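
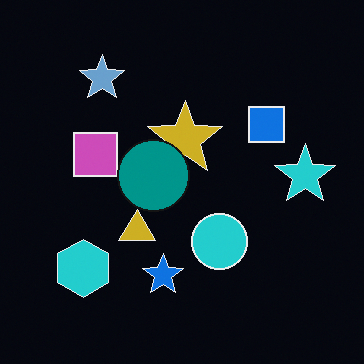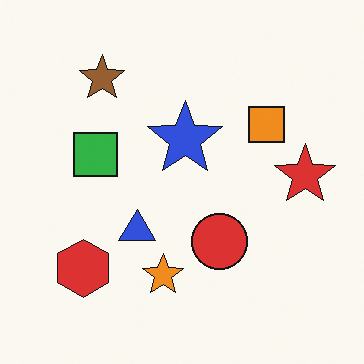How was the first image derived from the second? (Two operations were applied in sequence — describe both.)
The first image is the second color-inverted (negative), then overlaid with an additional teal circle.

The light background has become dark and every shape's color is its complement — a photographic negative. A teal circle appears in the first image that is absent from the second.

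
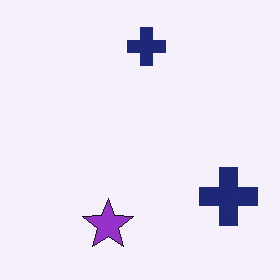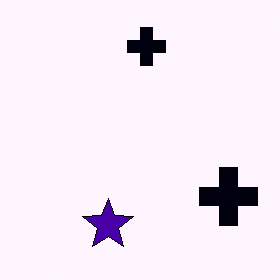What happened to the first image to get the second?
Boosted in contrast.

Tones are pushed away from mid-grey across the whole image — a global contrast change.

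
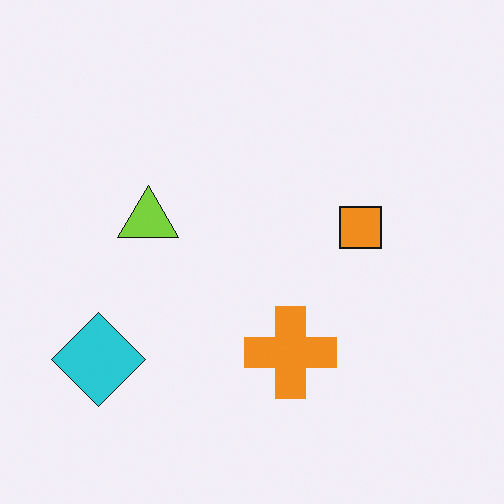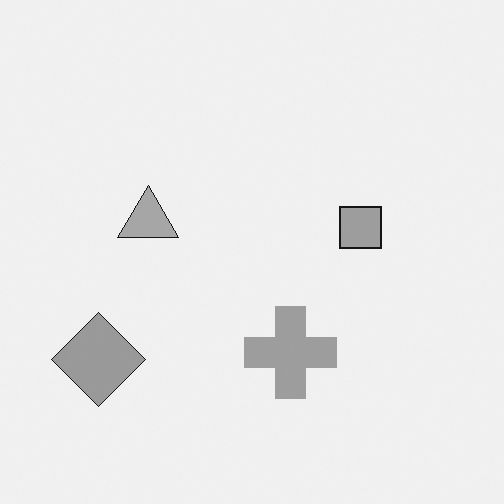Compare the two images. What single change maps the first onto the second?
The second image is the first converted to grayscale.

All color is removed — every shape is now a shade of grey.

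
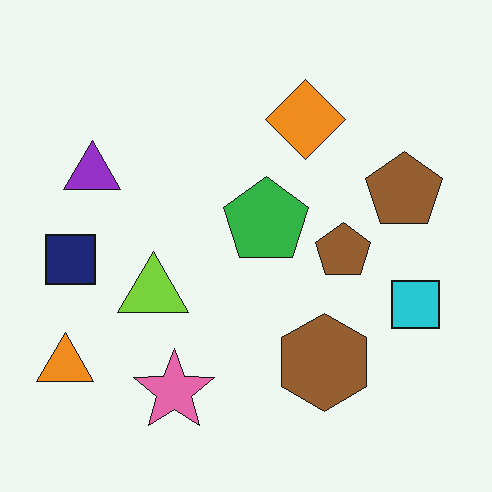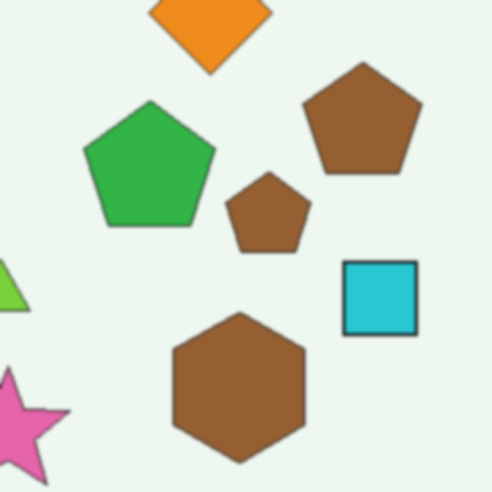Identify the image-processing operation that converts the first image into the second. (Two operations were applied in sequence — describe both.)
The image was cropped slightly and scaled back up, then lightly blurred.

The visible shapes are larger and the field of view is narrower; shapes near the original edges may be partly or wholly outside the frame — a crop-and-rescale. Shape edges and outlines are uniformly softened across the whole image.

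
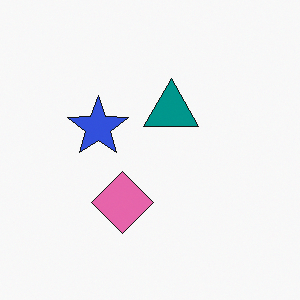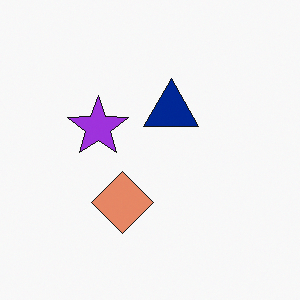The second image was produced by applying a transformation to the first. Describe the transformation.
This is the original image hue-shifted by a small amount.

Every shape's color has rotated by the same amount around the hue wheel — a uniform hue shift.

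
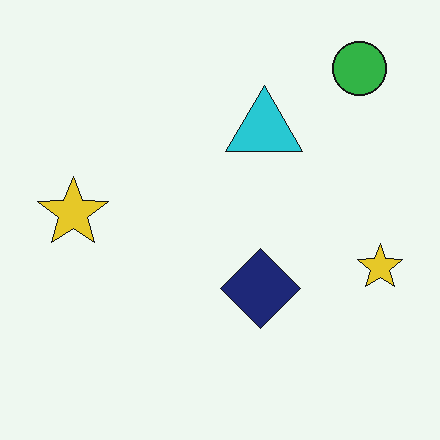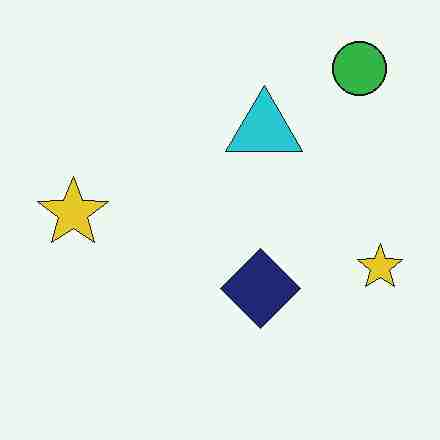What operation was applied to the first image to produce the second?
The transformation is: heavily JPEG-compressed with obvious blocking artifacts.

Blocky 8×8 compression artifacts appear around shape edges and the flat background shows ringing — characteristic JPEG degradation.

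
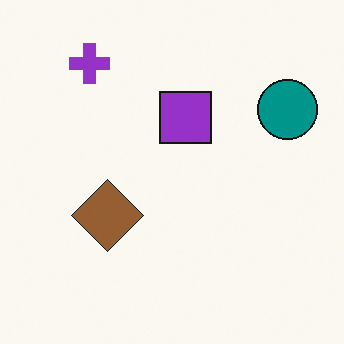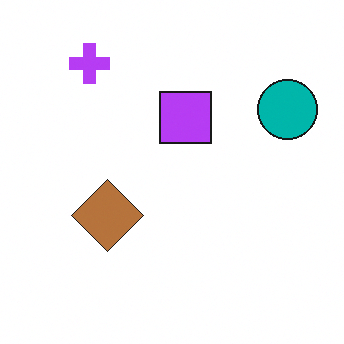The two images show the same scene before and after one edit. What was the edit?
The image was slightly brightened.

Every pixel — background and shapes alike — is uniformly brightened.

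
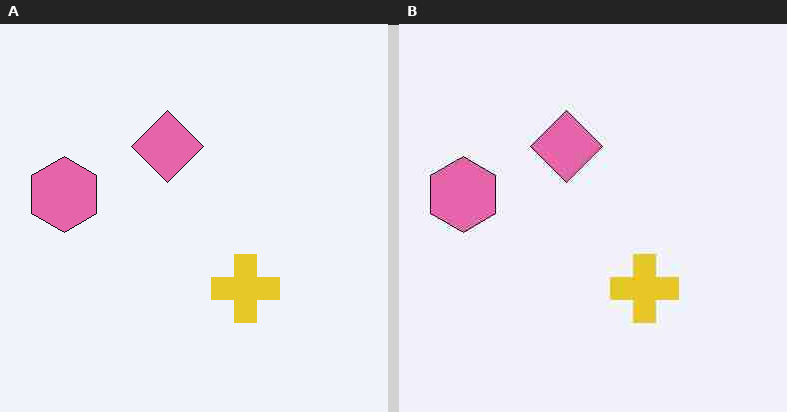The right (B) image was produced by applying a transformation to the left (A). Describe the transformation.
The right (B) image is the left (A) degraded with heavy JPEG compression.

Blocky 8×8 compression artifacts appear around shape edges and the flat background shows ringing — characteristic JPEG degradation.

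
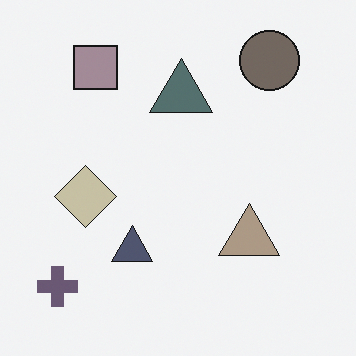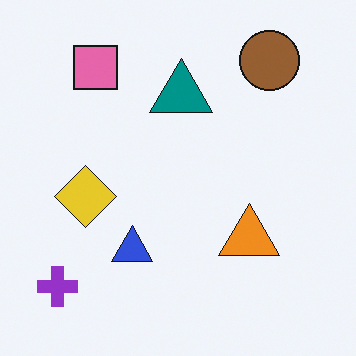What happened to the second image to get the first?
It was heavily desaturated.

All colors are more muted and greyish — a global saturation change.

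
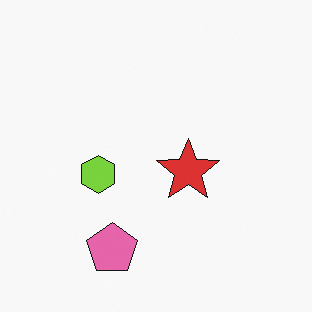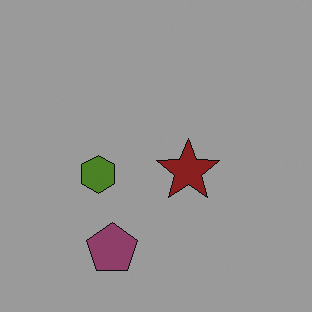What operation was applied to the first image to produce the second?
The image was substantially darkened.

Every pixel — background and shapes alike — is uniformly darkened.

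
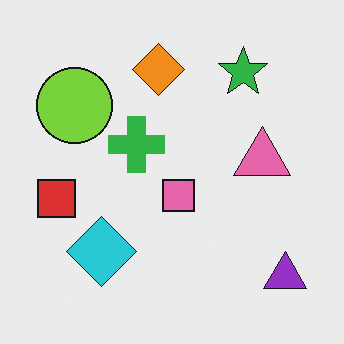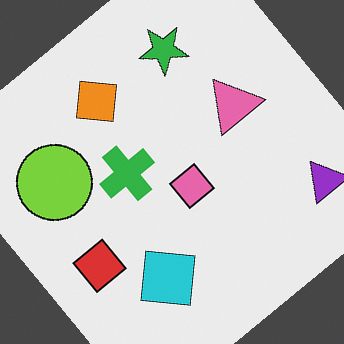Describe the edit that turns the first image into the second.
Rotated counter-clockwise by a large amount — several tens of degrees.

Every shape is tilted by the same angle and the image corners show triangular fill wedges — a whole-image rotation by a non-right angle.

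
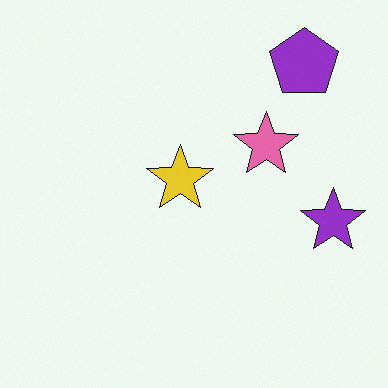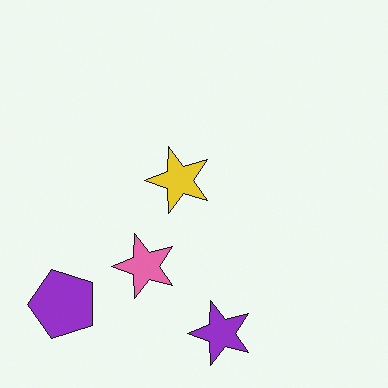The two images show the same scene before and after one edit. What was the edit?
The image was transposed (reflected across the top-left ↔ bottom-right diagonal).

Shapes have swapped their row and column positions — what was in the top-right is now in the bottom-left — a diagonal reflection.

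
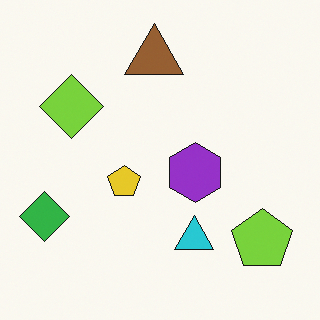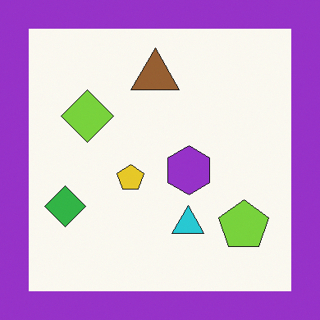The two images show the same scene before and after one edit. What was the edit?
The second image is the first framed with a purple border.

A solid purple frame runs around the edge of the second image, with the content slightly shrunk inside it.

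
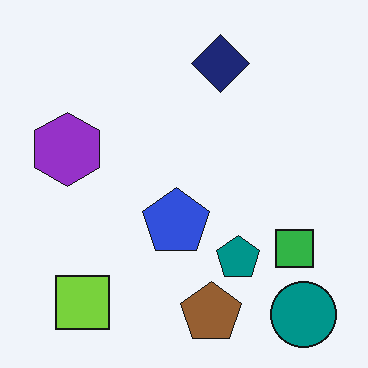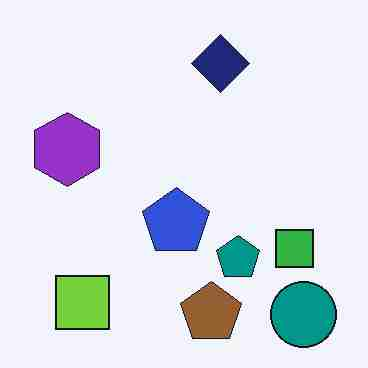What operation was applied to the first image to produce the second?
It was degraded with heavy JPEG compression.

Blocky 8×8 compression artifacts appear around shape edges and the flat background shows ringing — characteristic JPEG degradation.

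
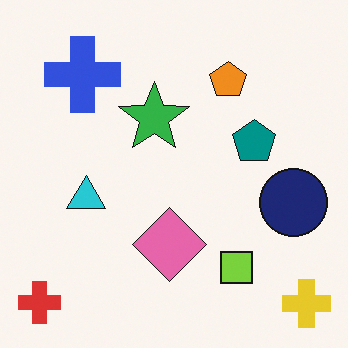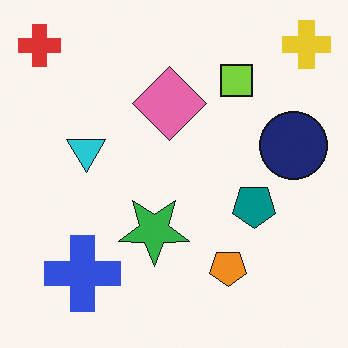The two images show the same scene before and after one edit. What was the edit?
This is the original image flipped vertically (top ↔ bottom).

The yellow cross is in the bottom-right of the first image and the top-right of the second — shapes on opposite sides of the horizontal midline have swapped in a mirror flip.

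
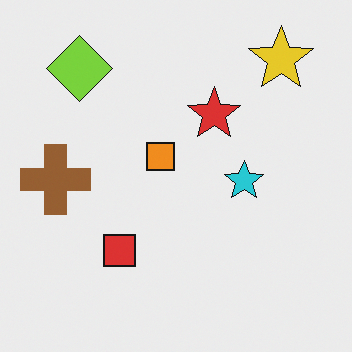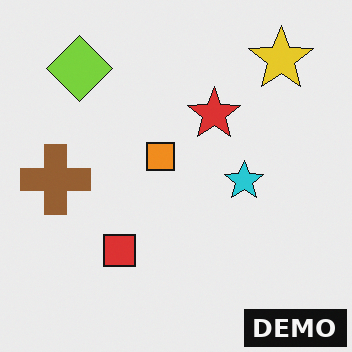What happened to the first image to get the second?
The second image is the first watermarked with the text "DEMO" in the lower-right corner.

A dark label reading "DEMO" appears in the lower-right corner.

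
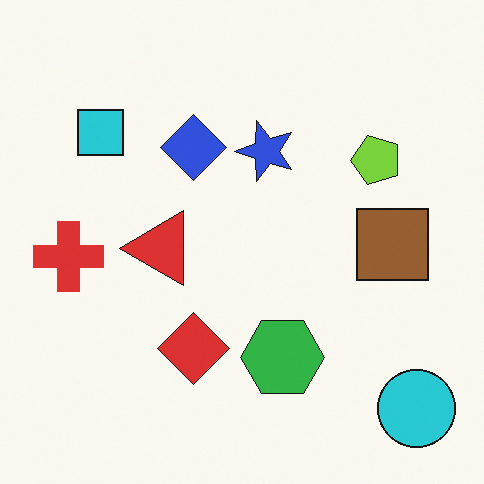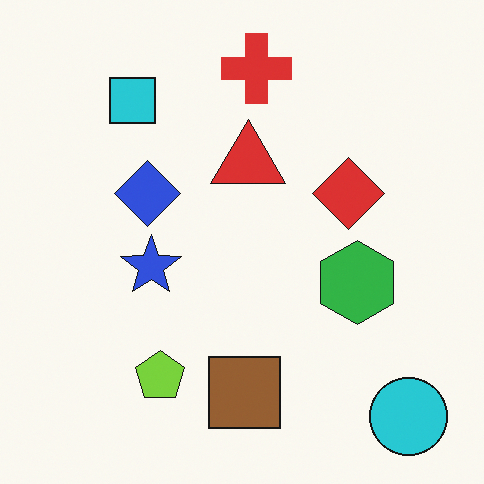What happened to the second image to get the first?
This is the original image transposed (reflected across the top-left ↔ bottom-right diagonal).

Shapes have swapped their row and column positions — what was in the top-right is now in the bottom-left — a diagonal reflection.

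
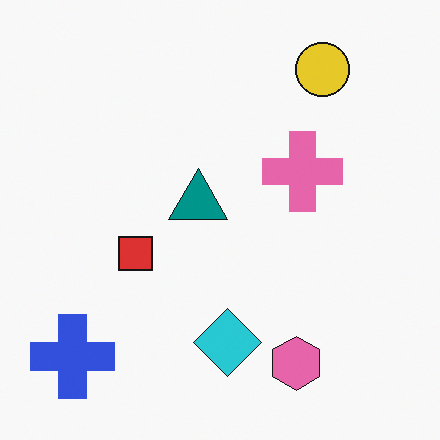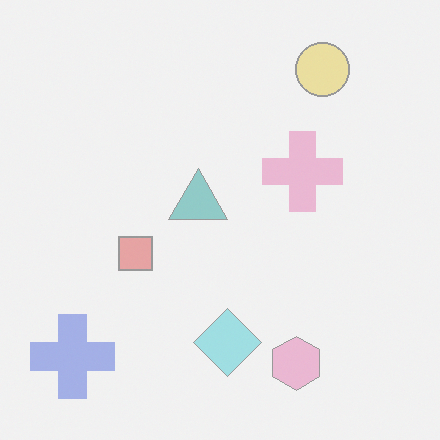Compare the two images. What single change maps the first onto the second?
It was given much lower contrast.

Tones are pushed toward mid-grey across the whole image — a global contrast change.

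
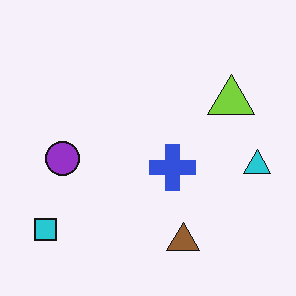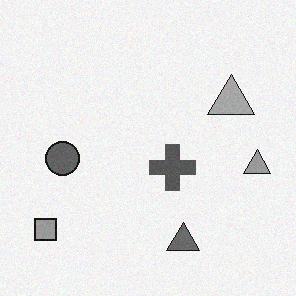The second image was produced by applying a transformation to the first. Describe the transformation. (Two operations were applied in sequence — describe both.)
The image was converted to grayscale, then degraded with light additive noise.

All color is removed — every shape is now a shade of grey. Random speckle covers the whole image, including the flat background.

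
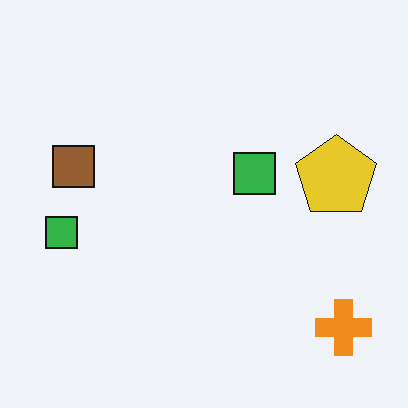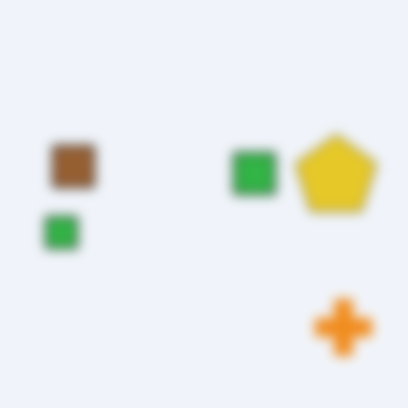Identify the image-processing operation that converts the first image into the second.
Heavily blurred.

Shape edges and outlines are uniformly softened across the whole image.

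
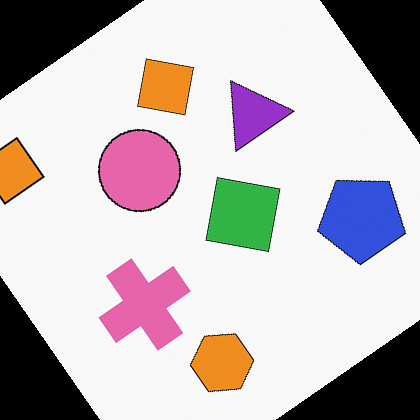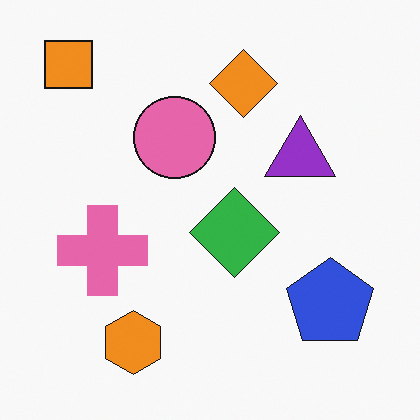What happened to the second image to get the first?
The image was rotated counter-clockwise by a large amount — several tens of degrees.

Every shape is tilted by the same angle and the image corners show triangular fill wedges — a whole-image rotation by a non-right angle.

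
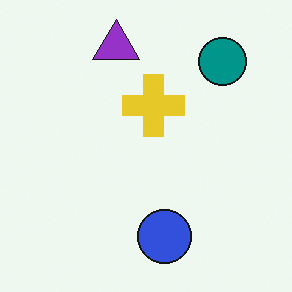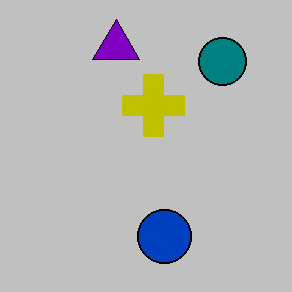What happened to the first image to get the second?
The transformation is: heavily posterized to just a handful of flat colors.

Each flat color has snapped to a coarser quantized level — most visibly, the near-white background has dropped to a flat grey.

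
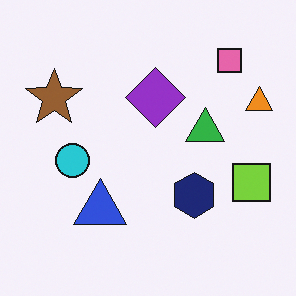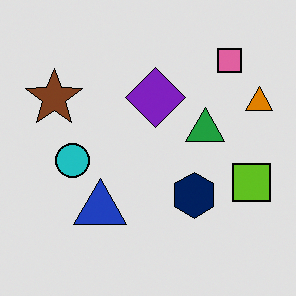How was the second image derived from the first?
The second image is the first moderately posterized.

Each flat color has snapped to a coarser quantized level — most visibly, the near-white background has dropped to a flat grey.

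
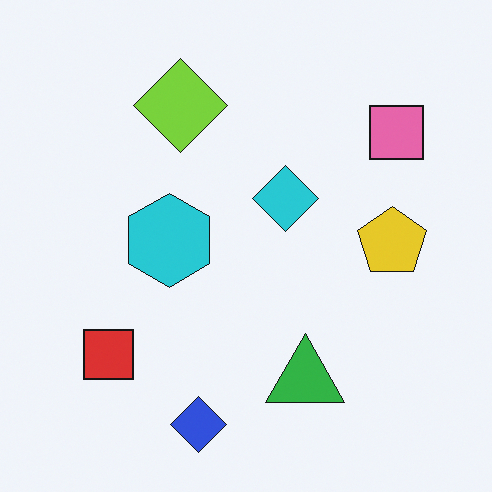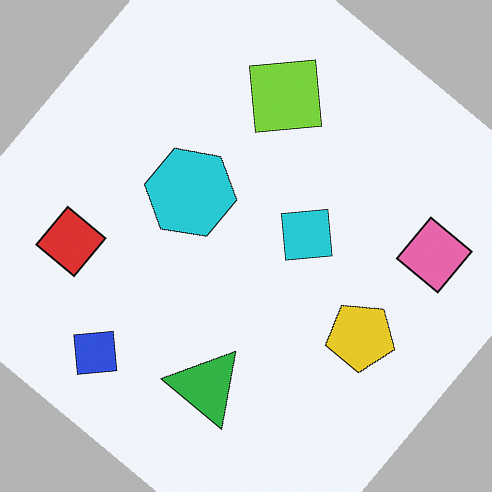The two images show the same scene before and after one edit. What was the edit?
The transformation is: rotated clockwise by a large amount — several tens of degrees.

Every shape is tilted by the same angle and the image corners show triangular fill wedges — a whole-image rotation by a non-right angle.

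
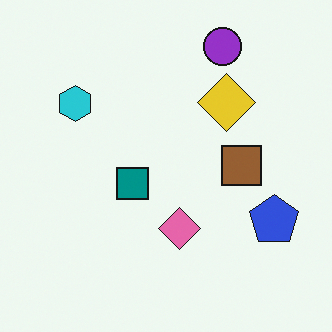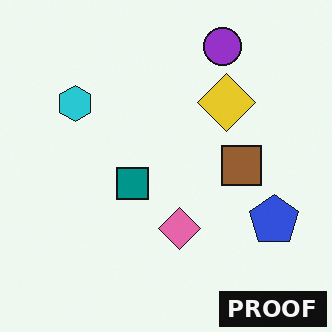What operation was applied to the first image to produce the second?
It was watermarked with the text "PROOF" in the lower-right corner.

A dark label reading "PROOF" appears in the lower-right corner.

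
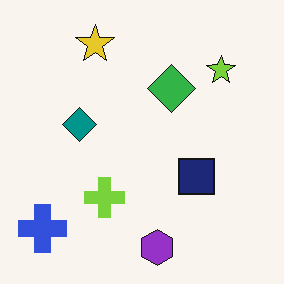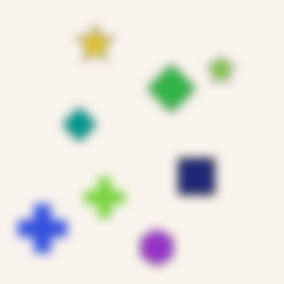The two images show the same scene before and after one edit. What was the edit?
The transformation is: strongly gaussian-blurred.

Shape edges and outlines are uniformly softened across the whole image.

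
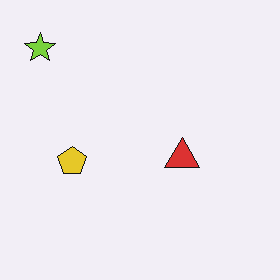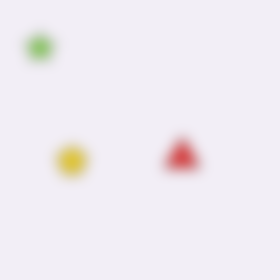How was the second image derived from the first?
This is the original image heavily blurred.

Shape edges and outlines are uniformly softened across the whole image.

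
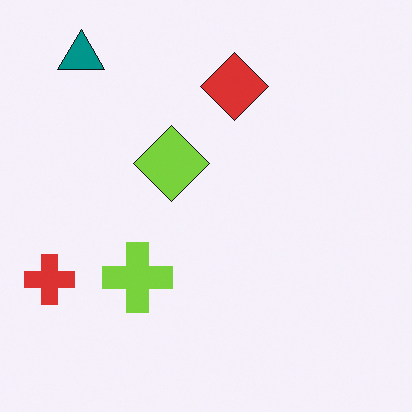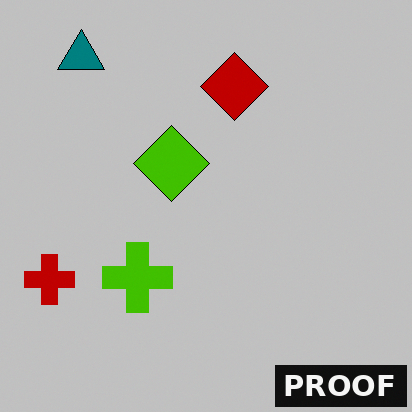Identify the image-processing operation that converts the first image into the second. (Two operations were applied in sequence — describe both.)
Aggressively posterized, then watermarked with the text "PROOF" in the lower-right corner.

Each flat color has snapped to a coarser quantized level — most visibly, the near-white background has dropped to a flat grey. A dark label reading "PROOF" appears in the lower-right corner.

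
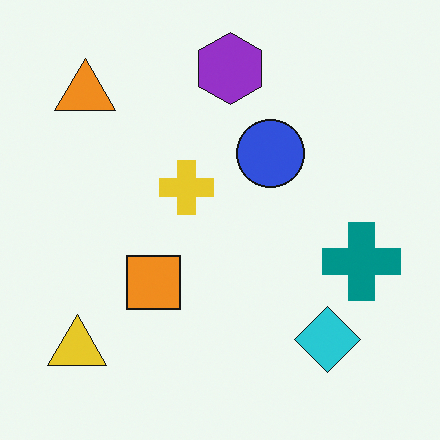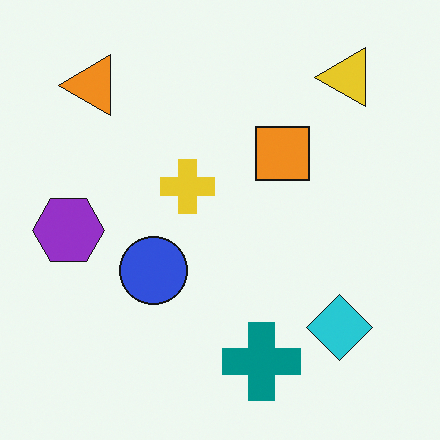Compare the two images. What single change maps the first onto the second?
The transformation is: transposed (reflected across the top-left ↔ bottom-right diagonal).

Shapes have swapped their row and column positions — what was in the top-right is now in the bottom-left — a diagonal reflection.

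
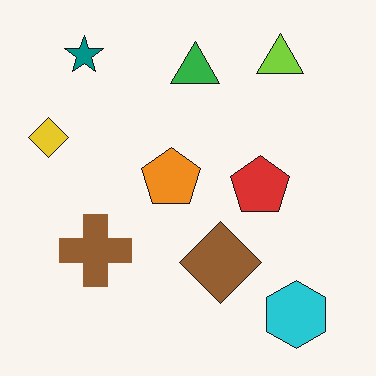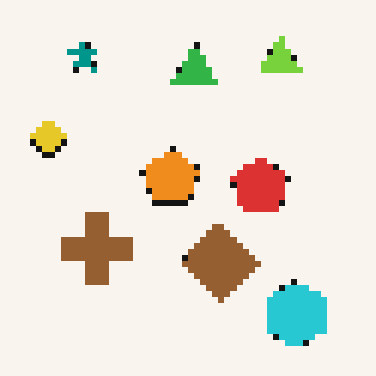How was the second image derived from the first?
Pixelated into visible square blocks.

Shapes are reduced to large square blocks; fine edges and outlines are lost — a downscale-then-upscale (mosaic) effect.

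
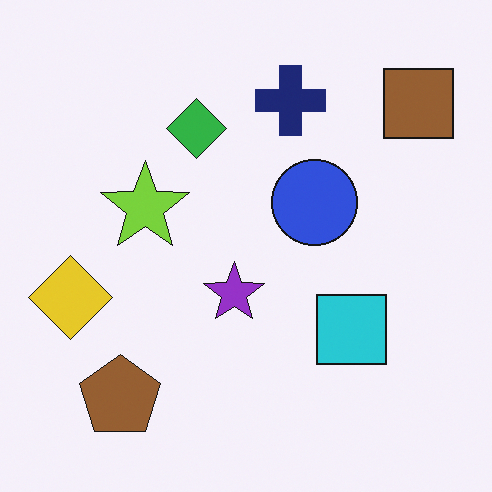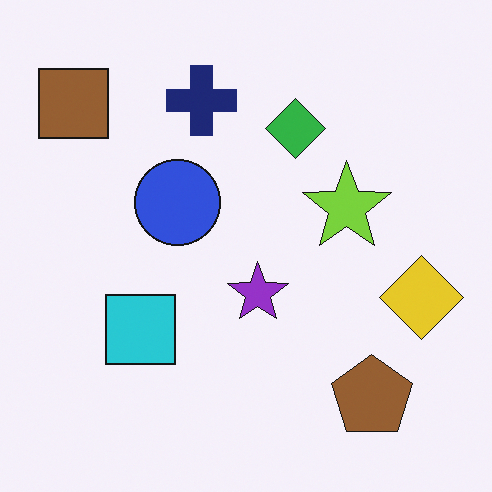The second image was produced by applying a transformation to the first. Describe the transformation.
The second image is the first flipped horizontally (left ↔ right).

The yellow diamond is in the left of the first image and the right of the second — shapes on opposite sides of the vertical midline have swapped in a mirror flip.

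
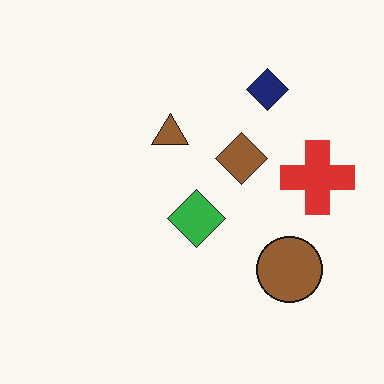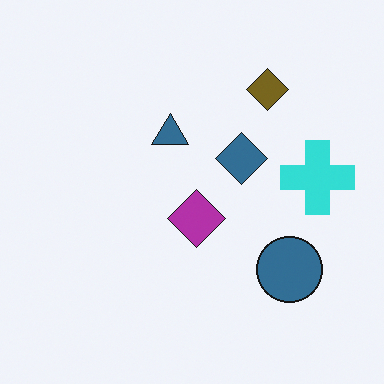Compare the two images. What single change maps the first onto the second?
Hue-shifted through roughly half the color wheel.

Every shape's color has rotated by the same amount around the hue wheel — a uniform hue shift.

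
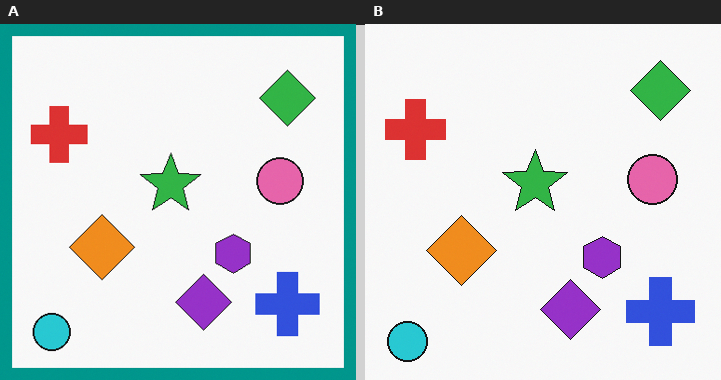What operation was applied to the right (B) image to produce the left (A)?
This is the original image framed with a teal border.

A solid teal frame runs around the edge of the left (A) image, with the content slightly shrunk inside it.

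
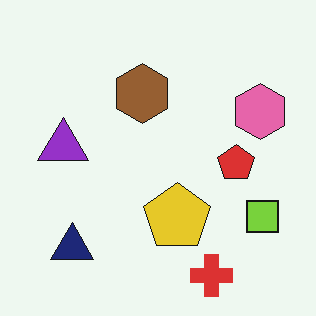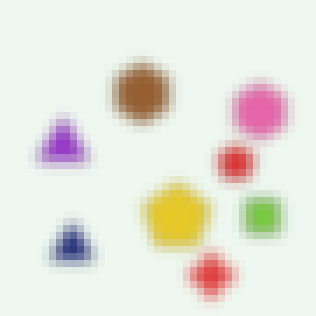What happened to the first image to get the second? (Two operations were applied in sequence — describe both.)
The image was strongly gaussian-blurred, then moderately pixelated.

Shape edges and outlines are uniformly softened across the whole image. Shapes are reduced to large square blocks; fine edges and outlines are lost — a downscale-then-upscale (mosaic) effect.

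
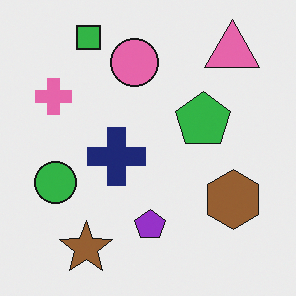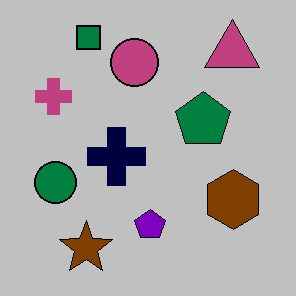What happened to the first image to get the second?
This is the original image aggressively posterized.

Each flat color has snapped to a coarser quantized level — most visibly, the near-white background has dropped to a flat grey.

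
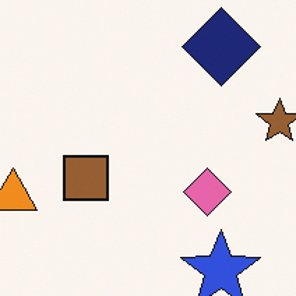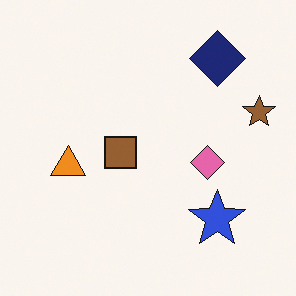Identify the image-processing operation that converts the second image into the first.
The image was cropped slightly and scaled back up.

The visible shapes are larger and the field of view is narrower; shapes near the original edges may be partly or wholly outside the frame — a crop-and-rescale.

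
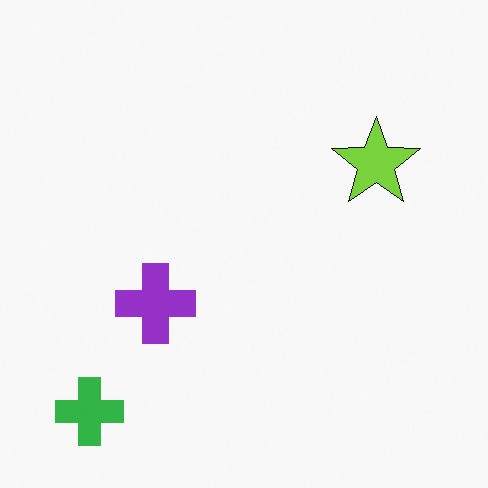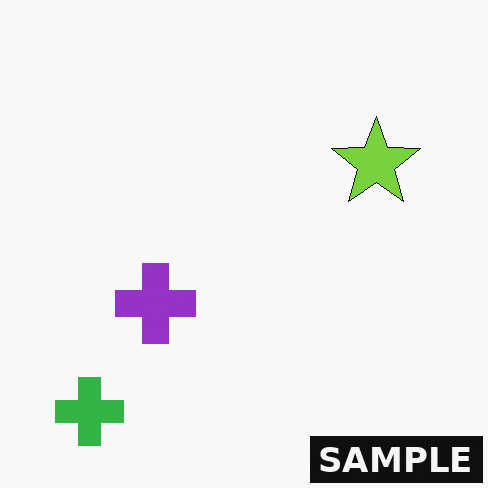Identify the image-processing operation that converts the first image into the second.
The transformation is: watermarked with the text "SAMPLE" in the lower-right corner.

A dark label reading "SAMPLE" appears in the lower-right corner.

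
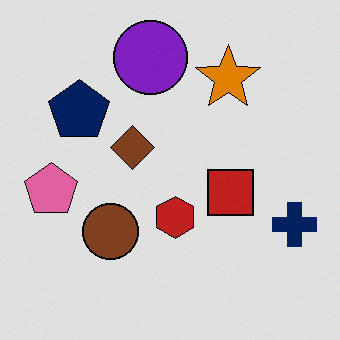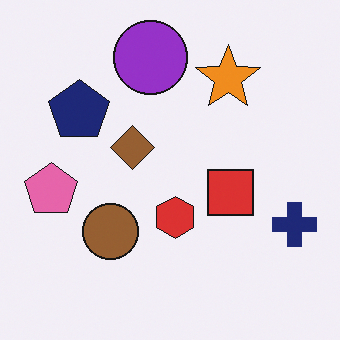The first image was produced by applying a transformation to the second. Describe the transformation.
Moderately posterized.

Each flat color has snapped to a coarser quantized level — most visibly, the near-white background has dropped to a flat grey.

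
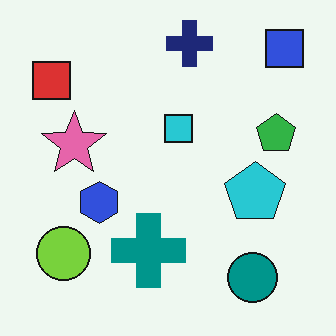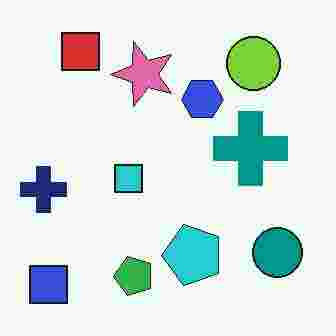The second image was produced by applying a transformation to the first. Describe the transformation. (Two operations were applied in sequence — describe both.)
This is the original image heavily JPEG-compressed with obvious blocking artifacts, then transposed (reflected across the top-left ↔ bottom-right diagonal).

Blocky 8×8 compression artifacts appear around shape edges and the flat background shows ringing — characteristic JPEG degradation. Shapes have swapped their row and column positions — what was in the top-right is now in the bottom-left — a diagonal reflection.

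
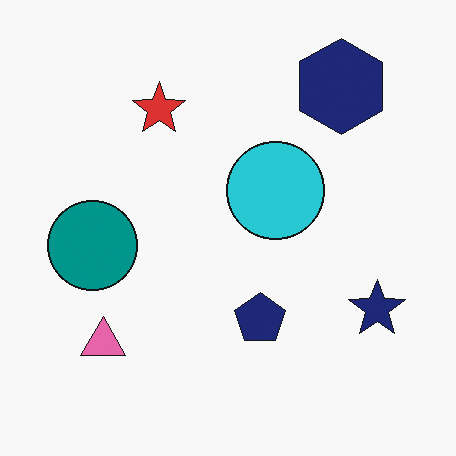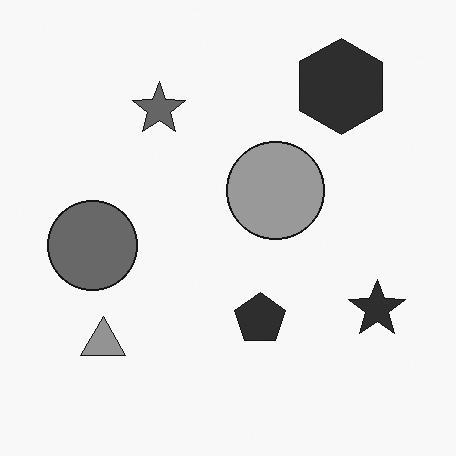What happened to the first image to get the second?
The image was converted to grayscale.

All color is removed — every shape is now a shade of grey.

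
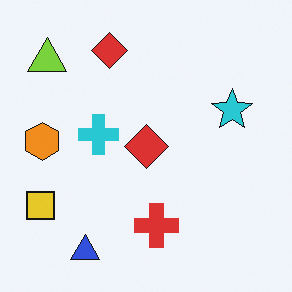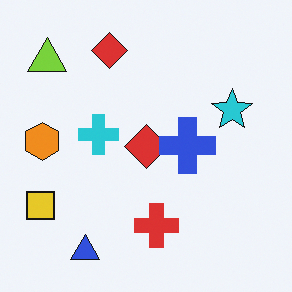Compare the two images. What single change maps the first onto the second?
This is the original image overlaid with an additional blue cross.

A blue cross appears in the second image that is absent from the first.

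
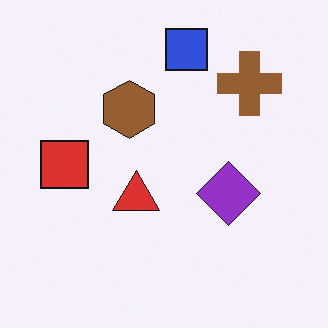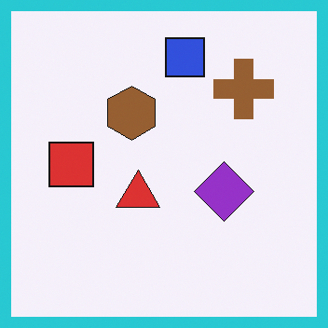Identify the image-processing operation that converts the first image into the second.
Framed with a cyan border.

A solid cyan frame runs around the edge of the second image, with the content slightly shrunk inside it.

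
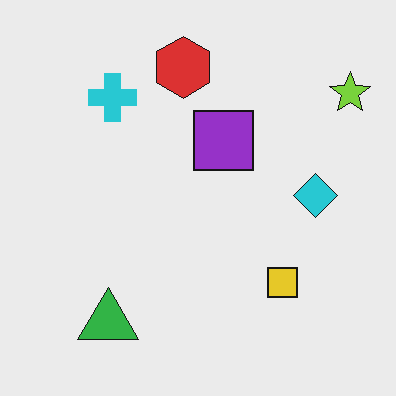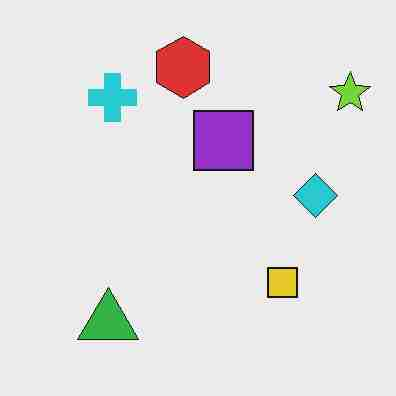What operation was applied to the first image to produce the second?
The image was degraded with heavy JPEG compression.

Blocky 8×8 compression artifacts appear around shape edges and the flat background shows ringing — characteristic JPEG degradation.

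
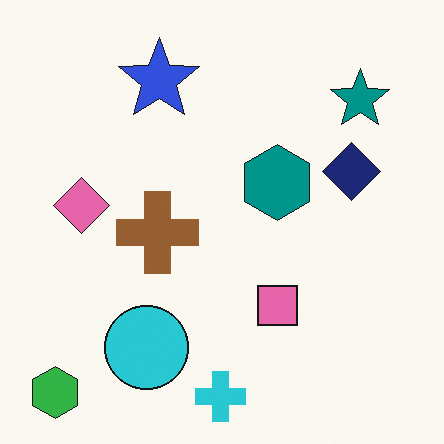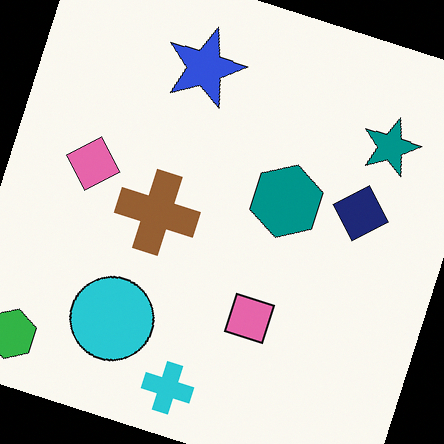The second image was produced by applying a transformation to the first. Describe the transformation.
Rotated clockwise by a moderate amount.

Every shape is tilted by the same angle and the image corners show triangular fill wedges — a whole-image rotation by a non-right angle.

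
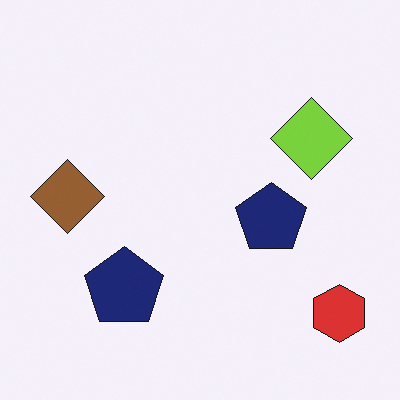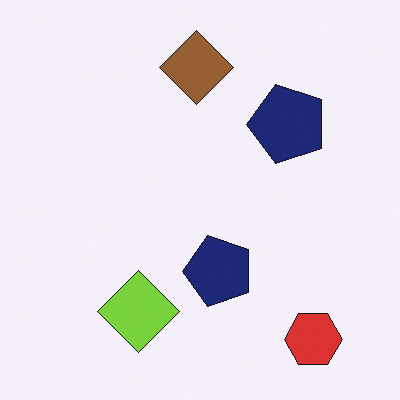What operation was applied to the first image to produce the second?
Transposed (reflected across the top-left ↔ bottom-right diagonal).

Shapes have swapped their row and column positions — what was in the top-right is now in the bottom-left — a diagonal reflection.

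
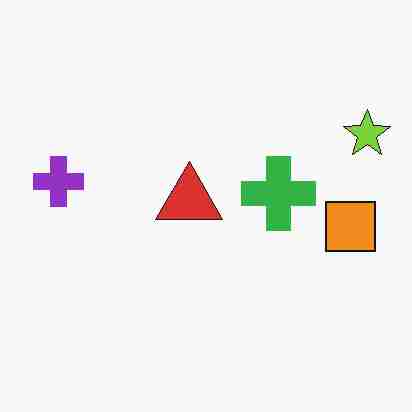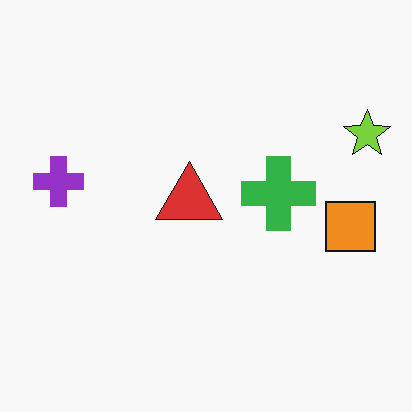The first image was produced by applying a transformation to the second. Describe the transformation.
The image was degraded with heavy JPEG compression.

Blocky 8×8 compression artifacts appear around shape edges and the flat background shows ringing — characteristic JPEG degradation.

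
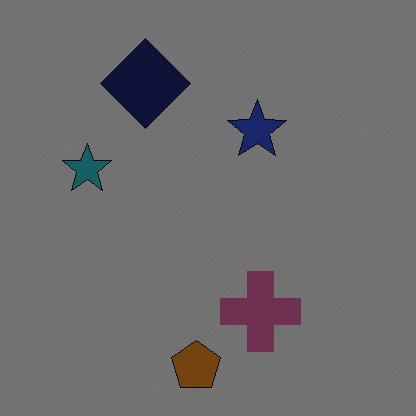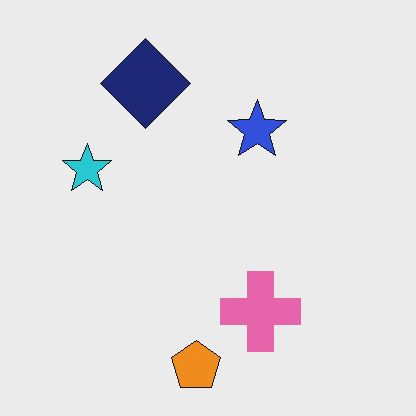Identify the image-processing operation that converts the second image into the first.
The first image is the second darkened a lot.

Every pixel — background and shapes alike — is uniformly darkened.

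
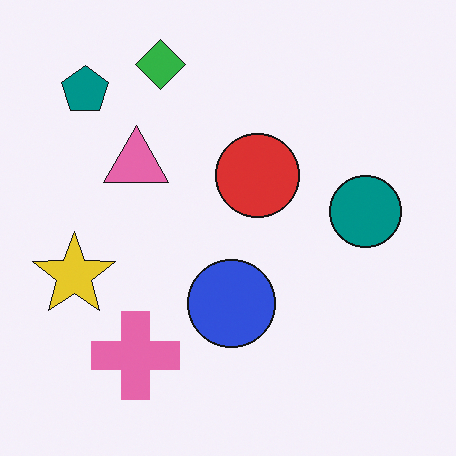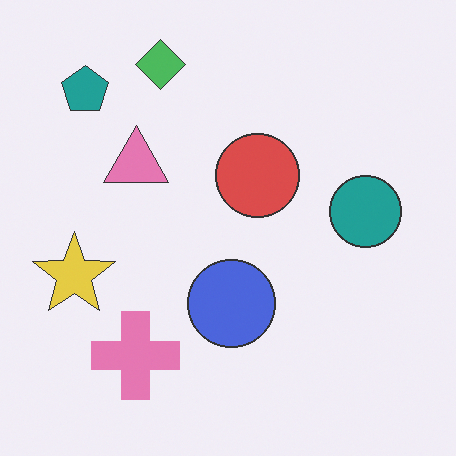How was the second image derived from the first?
The second image is the first given slightly reduced contrast.

Tones are pushed toward mid-grey across the whole image — a global contrast change.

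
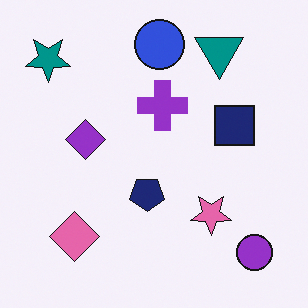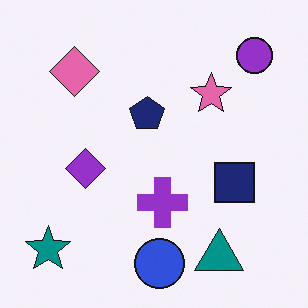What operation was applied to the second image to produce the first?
This is the original image flipped vertically (top ↔ bottom).

The blue circle is in the bottom of the second image and the top of the first — shapes on opposite sides of the horizontal midline have swapped in a mirror flip.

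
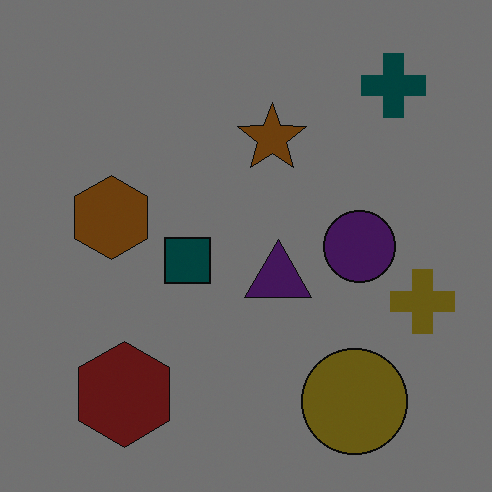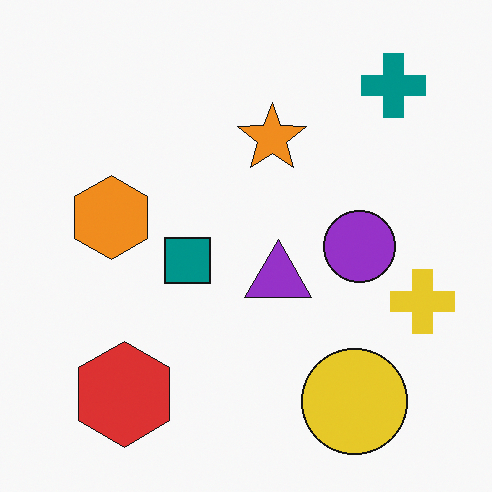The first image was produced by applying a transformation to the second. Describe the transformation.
The first image is the second darkened a lot.

Every pixel — background and shapes alike — is uniformly darkened.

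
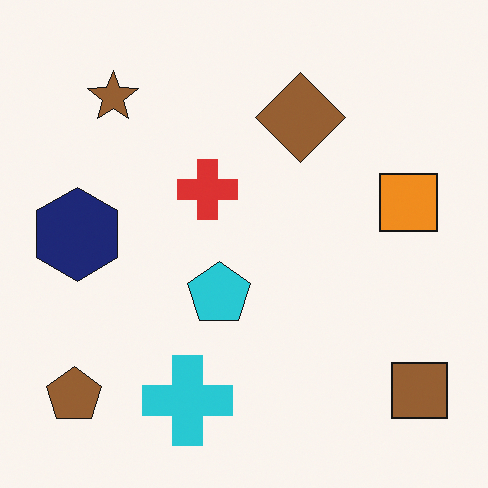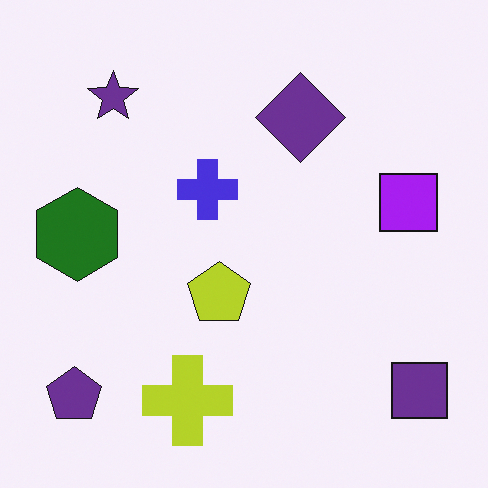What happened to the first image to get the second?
Hue-shifted by a large amount.

Every shape's color has rotated by the same amount around the hue wheel — a uniform hue shift.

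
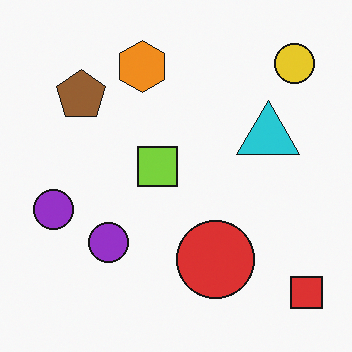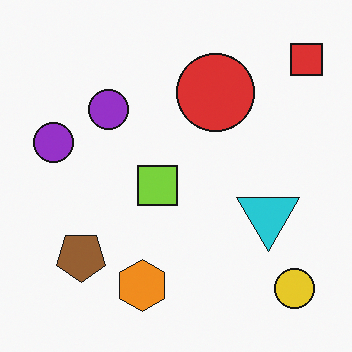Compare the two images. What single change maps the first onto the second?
The image was flipped vertically (top ↔ bottom).

The red square is in the bottom-right of the first image and the top-right of the second — shapes on opposite sides of the horizontal midline have swapped in a mirror flip.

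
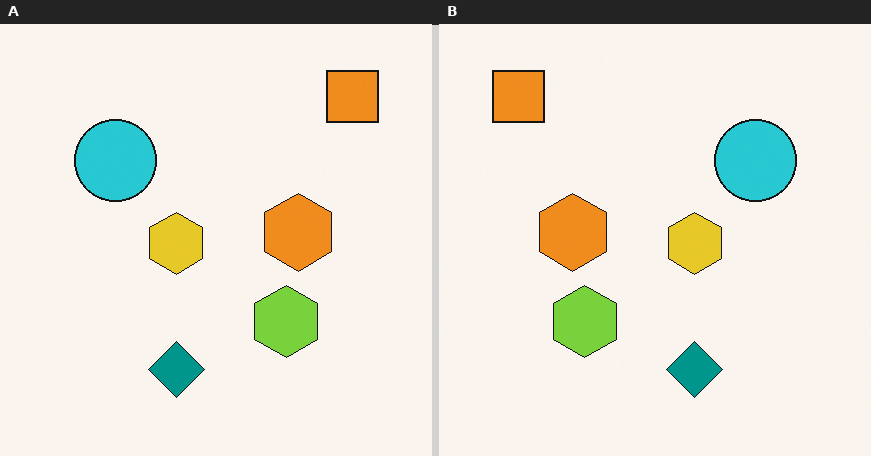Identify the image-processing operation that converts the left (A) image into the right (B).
The transformation is: flipped horizontally (left ↔ right).

The orange square is in the top-right of the left (A) image and the top-left of the right (B) — shapes on opposite sides of the vertical midline have swapped in a mirror flip.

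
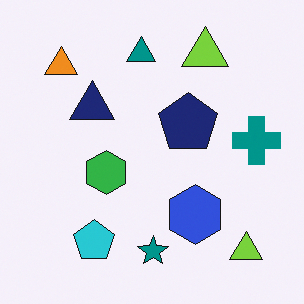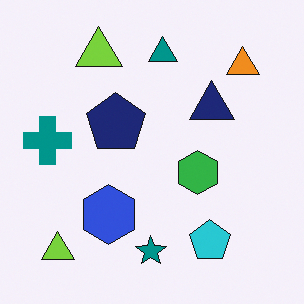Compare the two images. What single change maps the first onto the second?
Flipped horizontally (left ↔ right).

The teal cross is in the right of the first image and the left of the second — shapes on opposite sides of the vertical midline have swapped in a mirror flip.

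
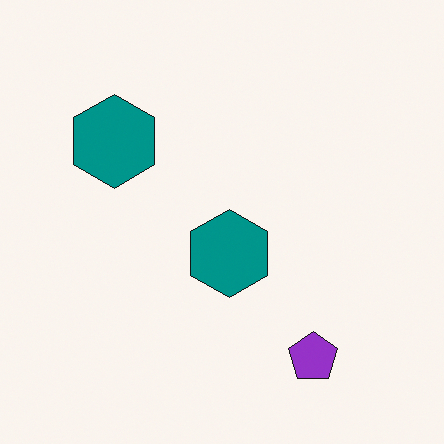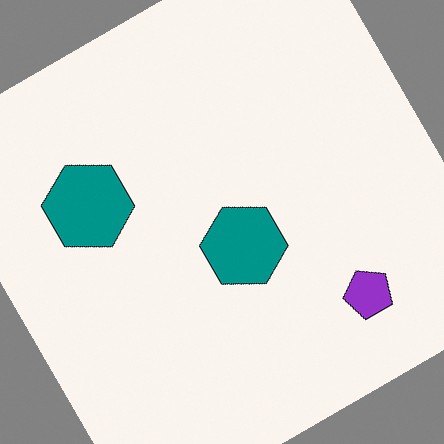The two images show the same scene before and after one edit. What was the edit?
The transformation is: rotated counter-clockwise by a large amount — several tens of degrees.

Every shape is tilted by the same angle and the image corners show triangular fill wedges — a whole-image rotation by a non-right angle.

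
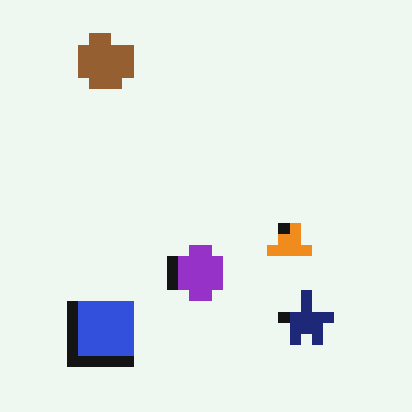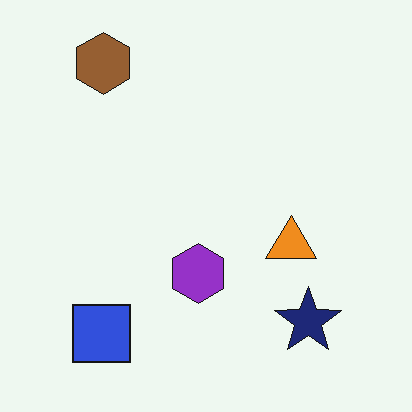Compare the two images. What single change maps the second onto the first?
This is the original image heavily pixelated into large blocks.

Shapes are reduced to large square blocks; fine edges and outlines are lost — a downscale-then-upscale (mosaic) effect.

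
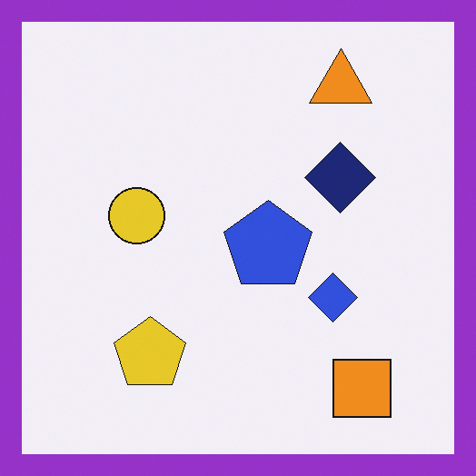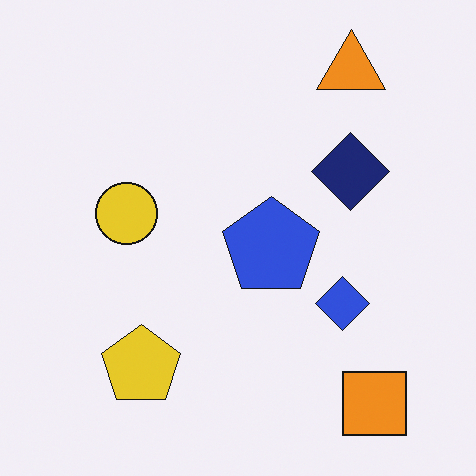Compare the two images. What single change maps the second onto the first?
The first image is the second framed with a purple border.

A solid purple frame runs around the edge of the first image, with the content slightly shrunk inside it.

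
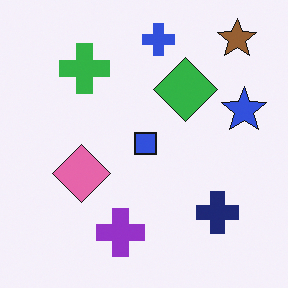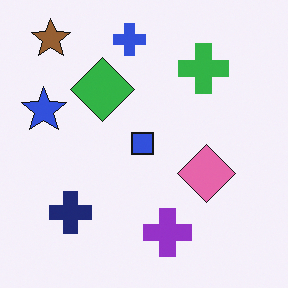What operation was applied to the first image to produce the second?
The image was flipped horizontally (left ↔ right).

The blue star is in the right of the first image and the left of the second — shapes on opposite sides of the vertical midline have swapped in a mirror flip.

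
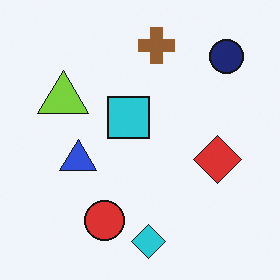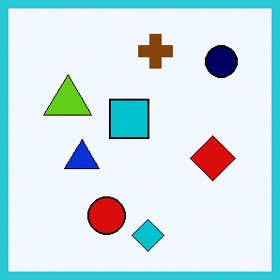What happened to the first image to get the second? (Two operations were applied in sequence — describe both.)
This is the original image given slightly increased contrast, then framed with a cyan border.

Tones are pushed away from mid-grey across the whole image — a global contrast change. A solid cyan frame runs around the edge of the second image, with the content slightly shrunk inside it.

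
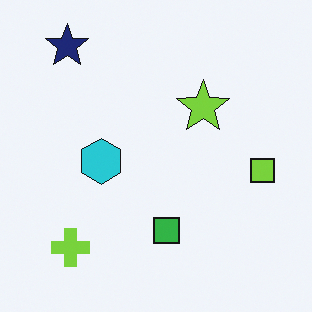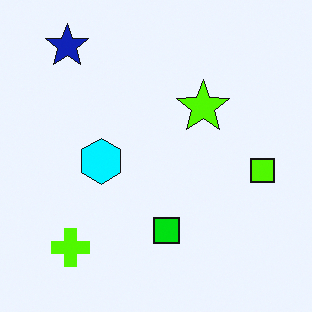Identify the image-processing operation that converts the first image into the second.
It was heavily oversaturated.

All colors are more vivid — a global saturation change.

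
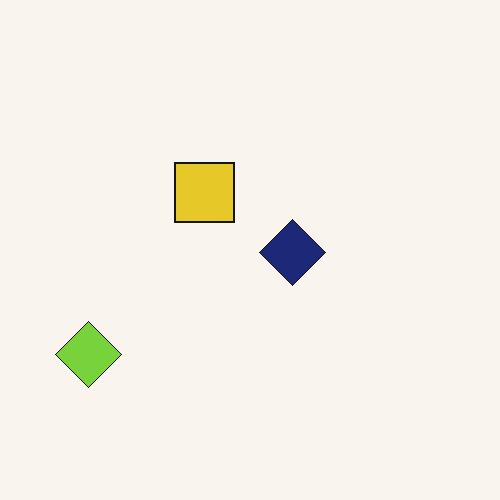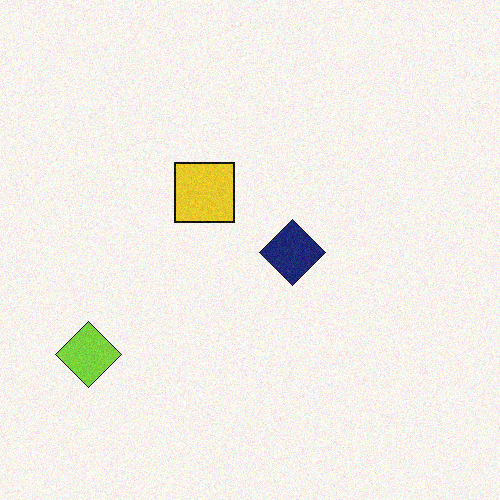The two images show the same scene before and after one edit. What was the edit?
It was degraded with subtle gaussian noise.

Random speckle covers the whole image, including the flat background.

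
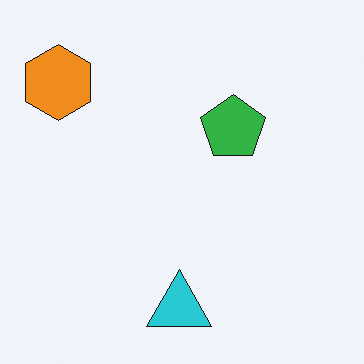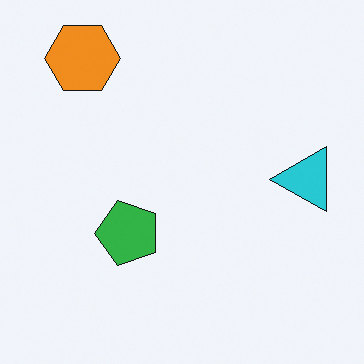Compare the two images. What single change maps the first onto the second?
Transposed (reflected across the top-left ↔ bottom-right diagonal).

Shapes have swapped their row and column positions — what was in the top-right is now in the bottom-left — a diagonal reflection.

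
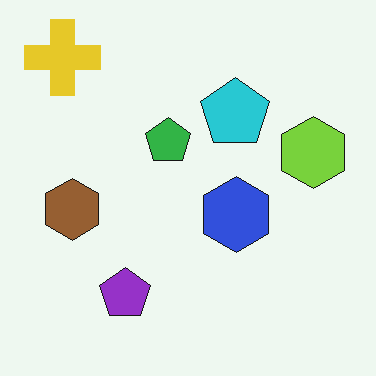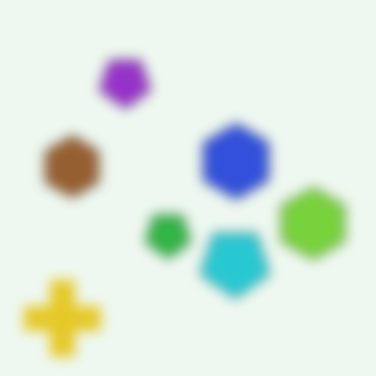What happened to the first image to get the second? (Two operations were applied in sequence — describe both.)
The transformation is: heavily blurred, then flipped vertically (top ↔ bottom).

Shape edges and outlines are uniformly softened across the whole image. The yellow cross is in the top-left of the first image and the bottom-left of the second — shapes on opposite sides of the horizontal midline have swapped in a mirror flip.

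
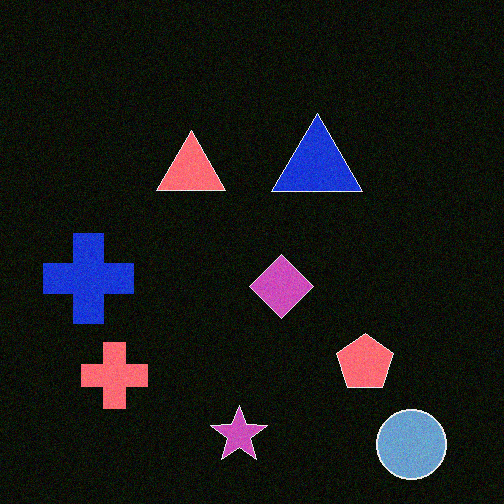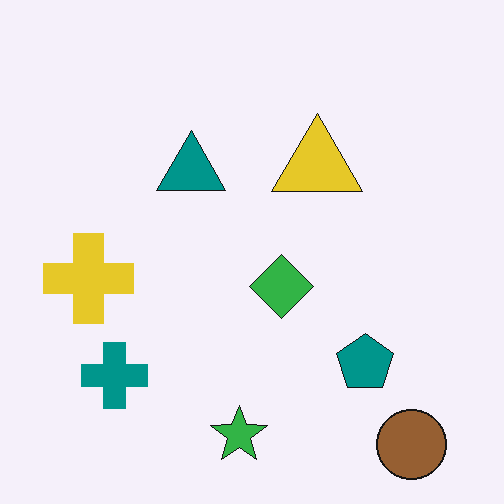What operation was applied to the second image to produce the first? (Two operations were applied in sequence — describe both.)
The first image is the second degraded with light additive noise, then color-inverted (negative).

Random speckle covers the whole image, including the flat background. The light background has become dark and every shape's color is its complement — a photographic negative.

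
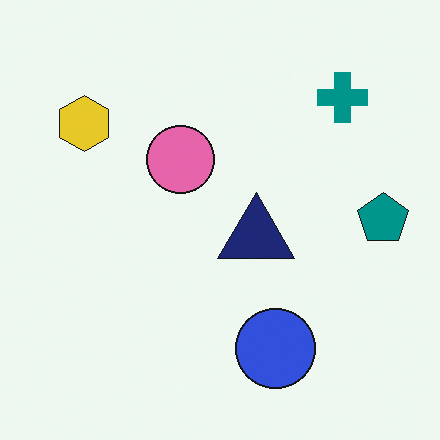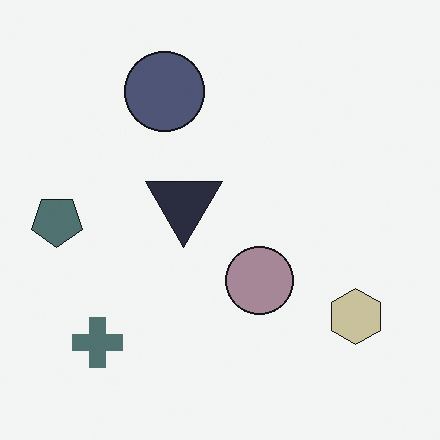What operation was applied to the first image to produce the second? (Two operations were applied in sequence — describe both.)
The transformation is: rotated 180°, then made much more muted (saturation change).

The teal cross sits in the top-right of the first image and the bottom-left of the second — consistent with a whole-image 180° rotation. All colors are more muted and greyish — a global saturation change.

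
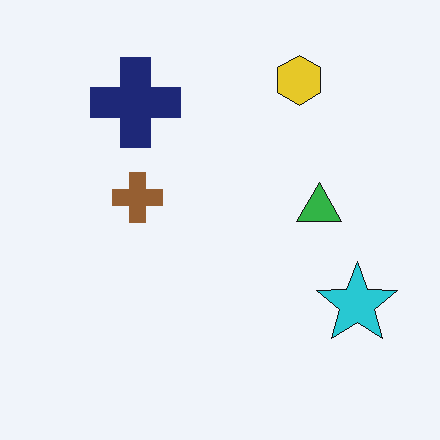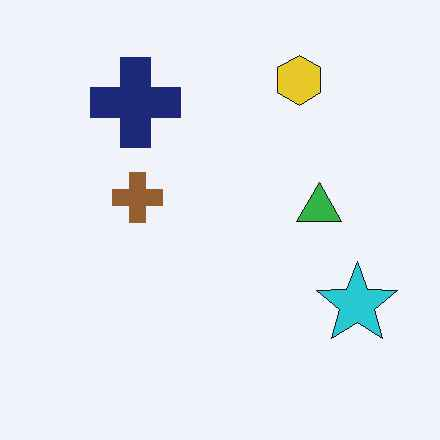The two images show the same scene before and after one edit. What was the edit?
The transformation is: given moderate JPEG compression.

Blocky 8×8 compression artifacts appear around shape edges and the flat background shows ringing — characteristic JPEG degradation.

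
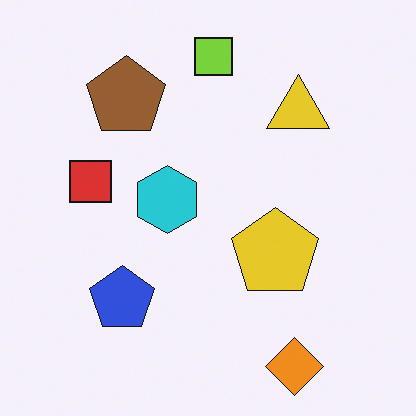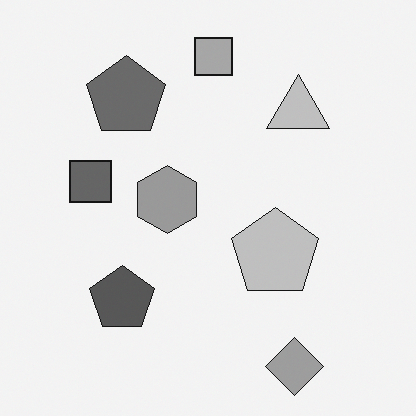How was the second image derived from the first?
Converted to grayscale.

All color is removed — every shape is now a shade of grey.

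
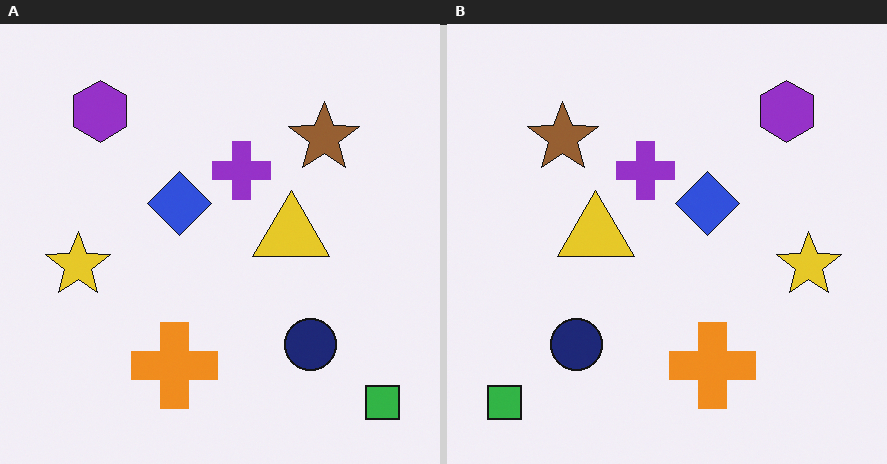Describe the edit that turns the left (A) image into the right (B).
It was flipped horizontally (left ↔ right).

The green square is in the bottom-right of the left (A) image and the bottom-left of the right (B) — shapes on opposite sides of the vertical midline have swapped in a mirror flip.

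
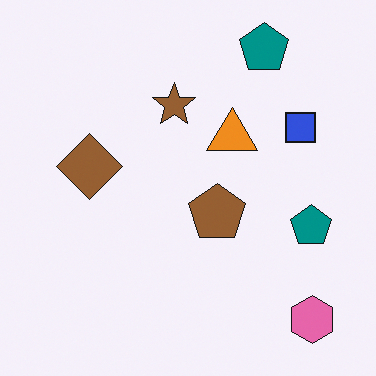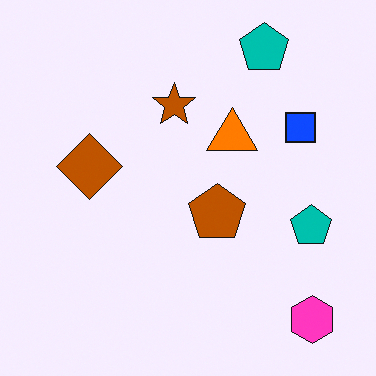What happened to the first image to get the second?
The second image is the first made much more vivid (saturation change).

All colors are more vivid — a global saturation change.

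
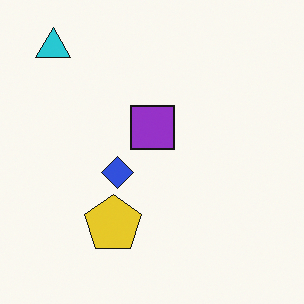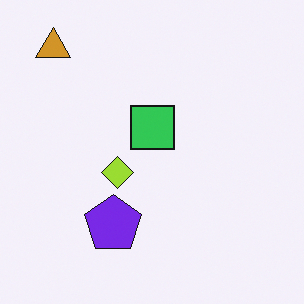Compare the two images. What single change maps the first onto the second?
This is the original image hue-shifted by a large amount.

Every shape's color has rotated by the same amount around the hue wheel — a uniform hue shift.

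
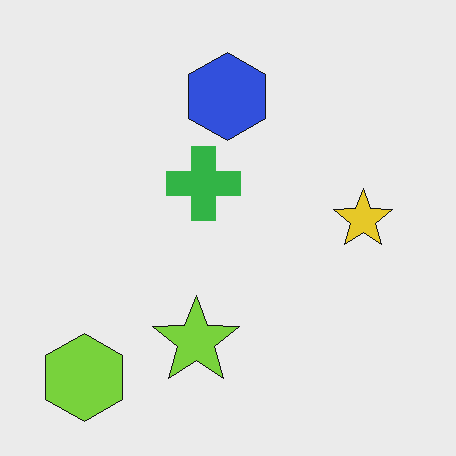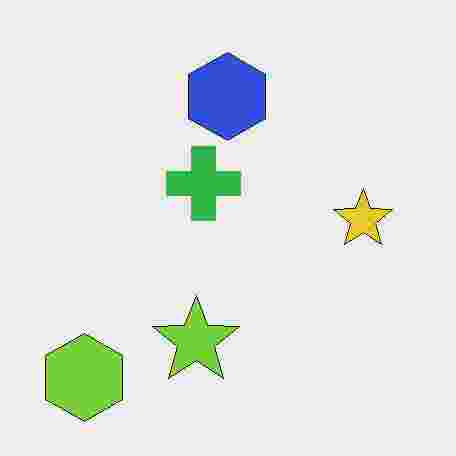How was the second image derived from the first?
The second image is the first heavily JPEG-compressed with obvious blocking artifacts.

Blocky 8×8 compression artifacts appear around shape edges and the flat background shows ringing — characteristic JPEG degradation.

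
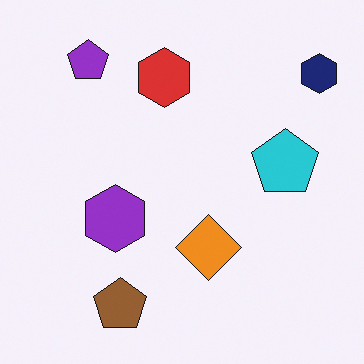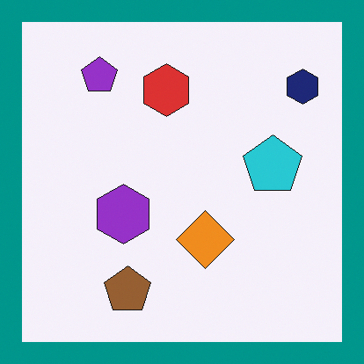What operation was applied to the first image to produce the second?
The second image is the first framed with a teal border.

A solid teal frame runs around the edge of the second image, with the content slightly shrunk inside it.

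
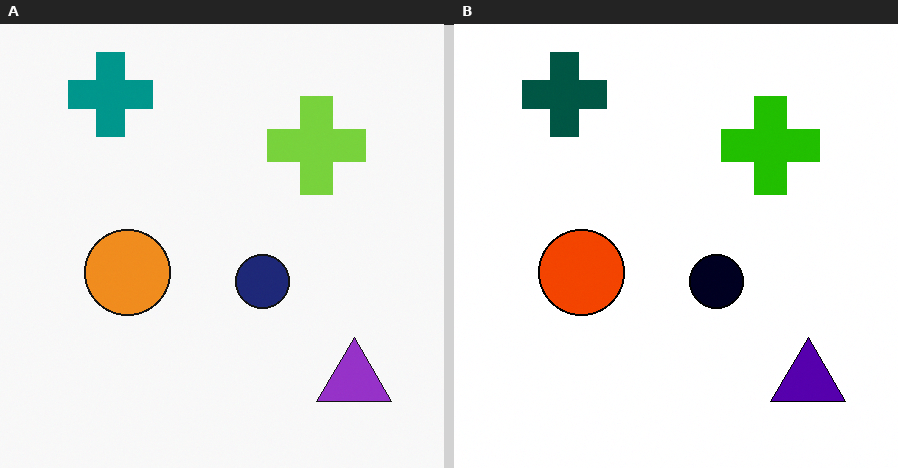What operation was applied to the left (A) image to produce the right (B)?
The transformation is: given much higher contrast.

Tones are pushed away from mid-grey across the whole image — a global contrast change.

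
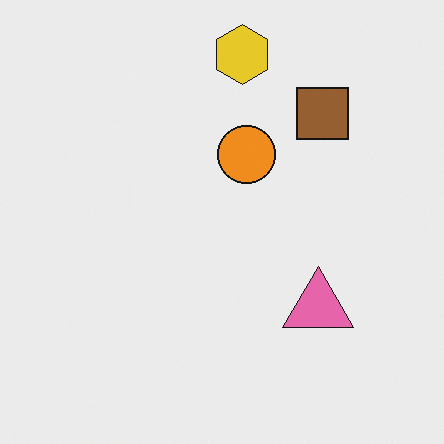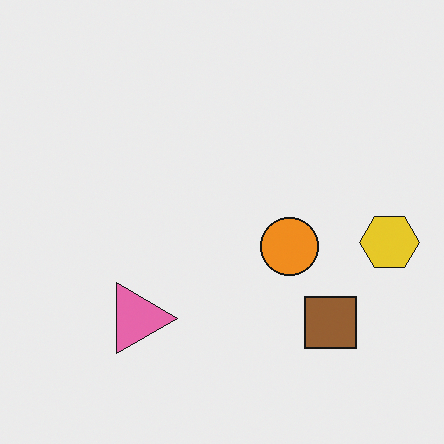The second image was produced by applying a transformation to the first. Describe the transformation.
It was rotated 90° clockwise.

The yellow hexagon sits in the top of the first image and the right of the second — consistent with a whole-image 90° clockwise rotation.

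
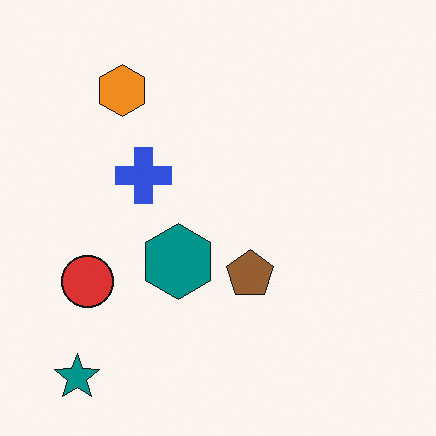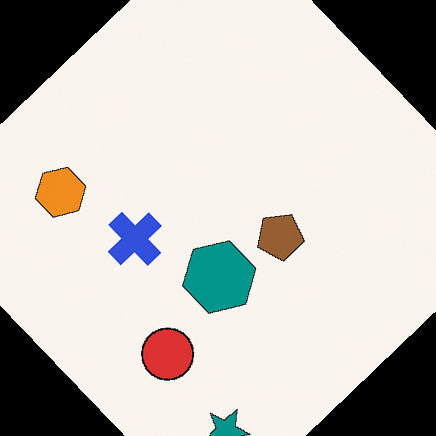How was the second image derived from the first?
It was rotated counter-clockwise by a large amount — several tens of degrees.

Every shape is tilted by the same angle and the image corners show triangular fill wedges — a whole-image rotation by a non-right angle.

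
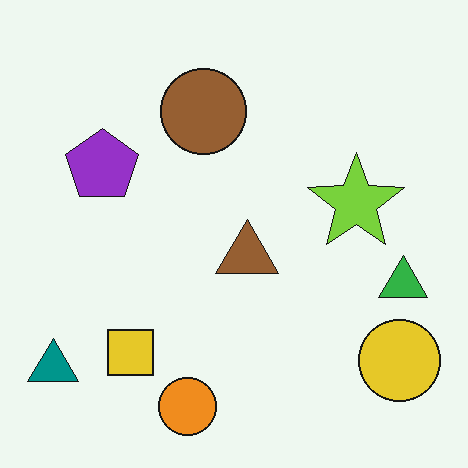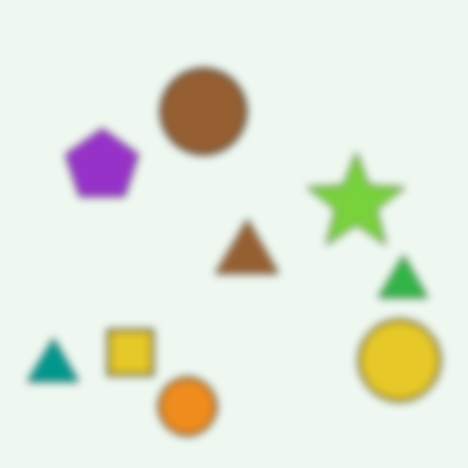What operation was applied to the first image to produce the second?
It was noticeably gaussian-blurred.

Shape edges and outlines are uniformly softened across the whole image.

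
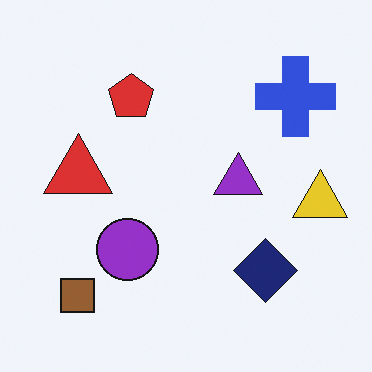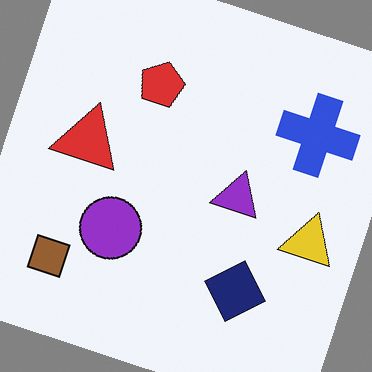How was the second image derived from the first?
Rotated clockwise by a clearly visible amount.

Every shape is tilted by the same angle and the image corners show triangular fill wedges — a whole-image rotation by a non-right angle.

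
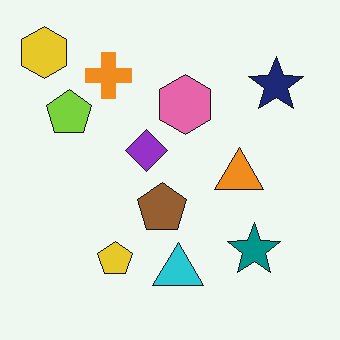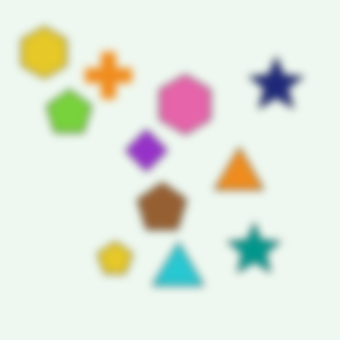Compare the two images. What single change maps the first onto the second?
It was noticeably gaussian-blurred.

Shape edges and outlines are uniformly softened across the whole image.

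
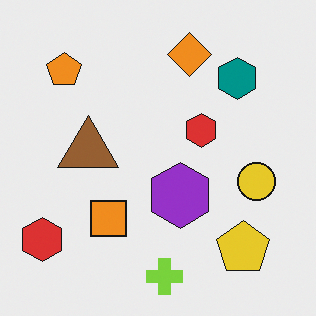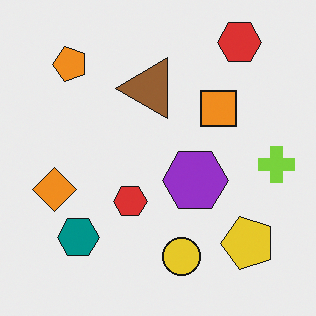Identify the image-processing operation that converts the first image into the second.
The image was transposed (reflected across the top-left ↔ bottom-right diagonal).

Shapes have swapped their row and column positions — what was in the top-right is now in the bottom-left — a diagonal reflection.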